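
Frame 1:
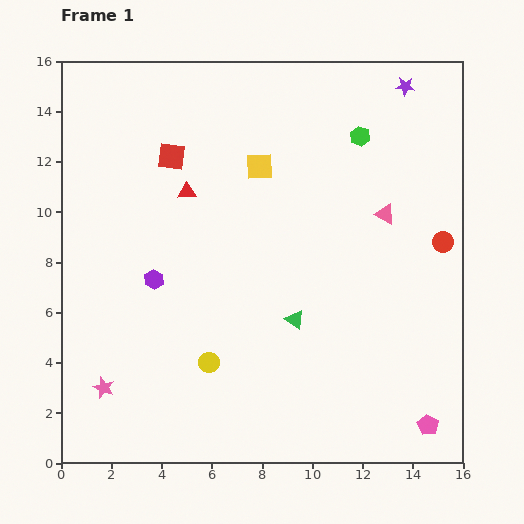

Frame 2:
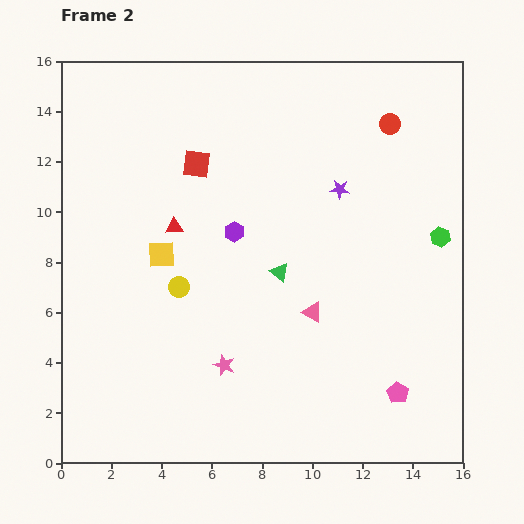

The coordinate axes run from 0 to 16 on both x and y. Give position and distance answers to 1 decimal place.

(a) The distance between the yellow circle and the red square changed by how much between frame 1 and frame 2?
-3.4

Distance in frame 1: 8.3. Distance in frame 2: 4.9.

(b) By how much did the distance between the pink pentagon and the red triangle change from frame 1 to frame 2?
-2.3

Distance in frame 1: 13.4. Distance in frame 2: 11.1.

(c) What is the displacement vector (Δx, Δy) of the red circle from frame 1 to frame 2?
(-2.1, 4.7)

The red circle was at (15.2, 8.8) in frame 1 and (13.1, 13.5) in frame 2.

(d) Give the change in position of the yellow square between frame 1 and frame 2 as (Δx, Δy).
(-3.9, -3.5)

The yellow square was at (7.9, 11.8) in frame 1 and (4.0, 8.3) in frame 2.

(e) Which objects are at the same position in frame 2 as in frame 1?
none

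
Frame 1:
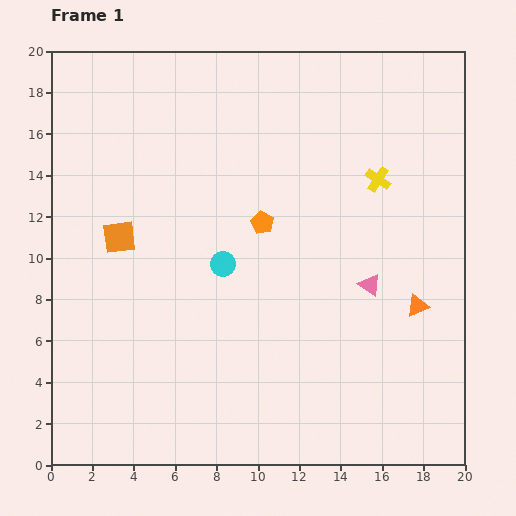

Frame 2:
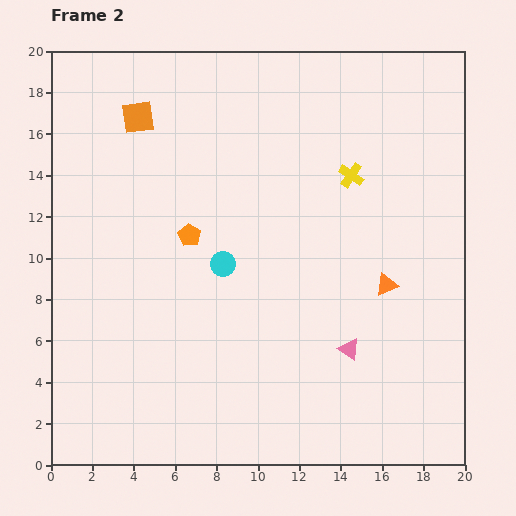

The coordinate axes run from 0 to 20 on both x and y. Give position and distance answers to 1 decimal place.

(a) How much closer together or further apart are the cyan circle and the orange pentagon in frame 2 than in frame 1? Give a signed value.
-0.7

Distance in frame 1: 2.8. Distance in frame 2: 2.1.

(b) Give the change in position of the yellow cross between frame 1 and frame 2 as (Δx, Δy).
(-1.3, 0.2)

The yellow cross was at (15.8, 13.8) in frame 1 and (14.5, 14.0) in frame 2.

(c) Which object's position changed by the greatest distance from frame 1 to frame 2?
the orange square

(moved 5.9; next 3.6)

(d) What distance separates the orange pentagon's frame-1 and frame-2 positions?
3.6

The orange pentagon moved from (10.2, 11.7) to (6.7, 11.1), a distance of √(3.5² + 0.6²) ≈ 3.6.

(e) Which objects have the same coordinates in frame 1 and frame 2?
the cyan circle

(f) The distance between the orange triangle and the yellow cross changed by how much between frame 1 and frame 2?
-0.8

Distance in frame 1: 6.4. Distance in frame 2: 5.6.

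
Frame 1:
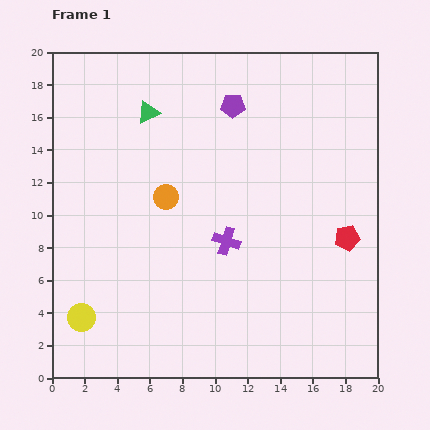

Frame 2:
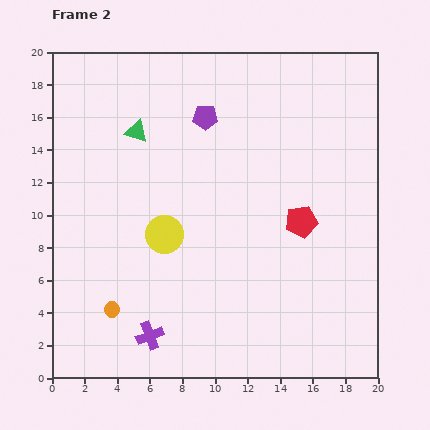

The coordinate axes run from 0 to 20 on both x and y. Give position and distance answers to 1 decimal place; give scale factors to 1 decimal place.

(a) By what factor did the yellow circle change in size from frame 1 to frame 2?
1.3×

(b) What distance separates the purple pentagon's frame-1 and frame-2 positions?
1.8

The purple pentagon moved from (11.1, 16.7) to (9.4, 16.0), a distance of √(1.7² + 0.7²) ≈ 1.8.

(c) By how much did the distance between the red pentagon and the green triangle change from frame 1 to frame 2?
-2.9

Distance in frame 1: 14.4. Distance in frame 2: 11.5.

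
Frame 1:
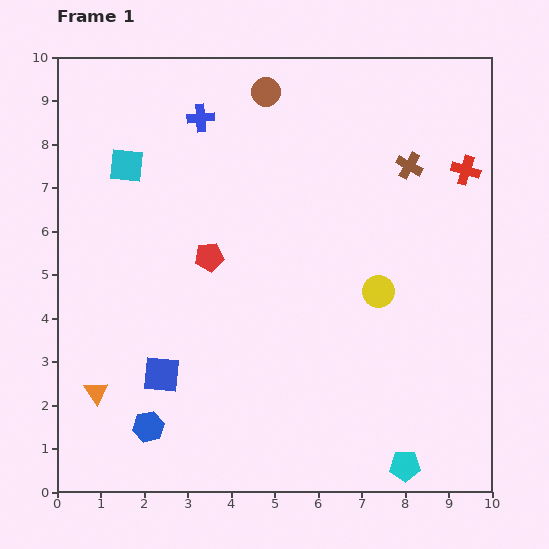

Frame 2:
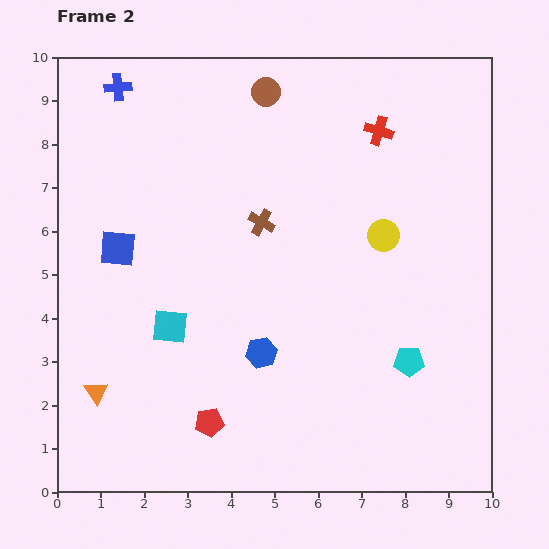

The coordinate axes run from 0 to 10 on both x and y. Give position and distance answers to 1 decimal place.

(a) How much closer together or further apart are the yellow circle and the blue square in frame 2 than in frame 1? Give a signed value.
+0.8

Distance in frame 1: 5.3. Distance in frame 2: 6.1.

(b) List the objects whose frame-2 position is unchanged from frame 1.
the orange triangle, the brown circle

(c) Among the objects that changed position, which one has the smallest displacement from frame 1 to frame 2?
the yellow circle

(moved 1.3)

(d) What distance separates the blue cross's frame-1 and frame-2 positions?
2.0

The blue cross moved from (3.3, 8.6) to (1.4, 9.3), a distance of √(1.9² + 0.7²) ≈ 2.0.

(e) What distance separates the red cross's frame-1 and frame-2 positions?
2.2

The red cross moved from (9.4, 7.4) to (7.4, 8.3), a distance of √(2.0² + 0.9²) ≈ 2.2.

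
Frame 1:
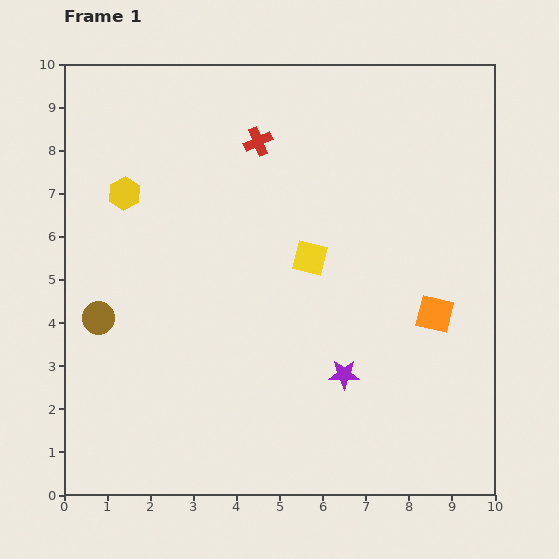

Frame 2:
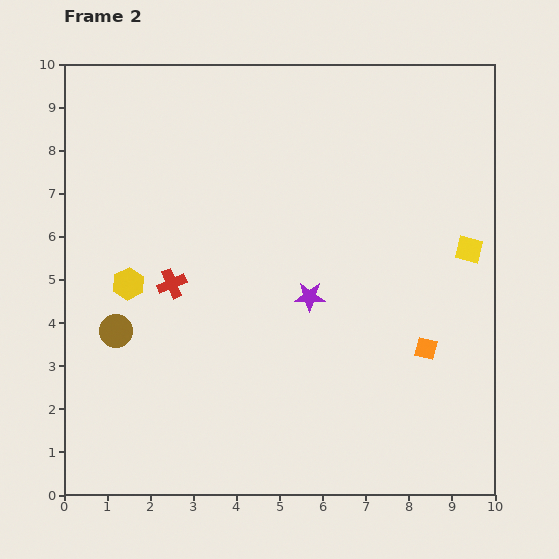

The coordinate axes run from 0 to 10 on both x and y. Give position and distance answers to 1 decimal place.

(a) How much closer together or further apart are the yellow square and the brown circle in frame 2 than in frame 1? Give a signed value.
+3.3

Distance in frame 1: 5.1. Distance in frame 2: 8.4.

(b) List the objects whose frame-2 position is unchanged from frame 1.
none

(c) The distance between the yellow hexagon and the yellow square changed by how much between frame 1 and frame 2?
+3.3

Distance in frame 1: 4.6. Distance in frame 2: 7.9.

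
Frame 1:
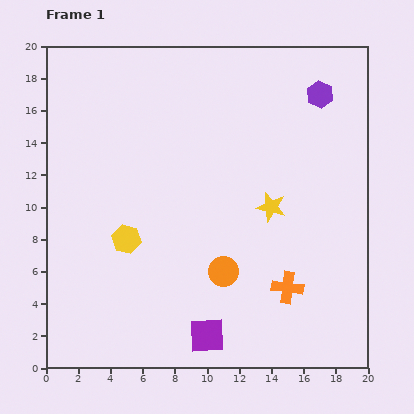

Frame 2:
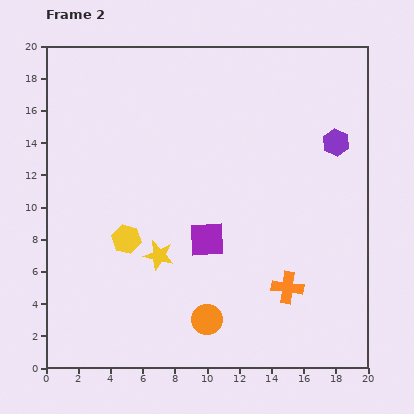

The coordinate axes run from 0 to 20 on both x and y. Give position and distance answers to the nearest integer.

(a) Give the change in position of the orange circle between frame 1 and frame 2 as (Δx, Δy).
(-1, -3)

The orange circle was at (11, 6) in frame 1 and (10, 3) in frame 2.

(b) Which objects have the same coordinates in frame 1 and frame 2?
the yellow hexagon, the orange cross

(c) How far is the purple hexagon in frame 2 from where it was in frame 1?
3

The purple hexagon moved from (17, 17) to (18, 14), a distance of √(1² + 3²) ≈ 3.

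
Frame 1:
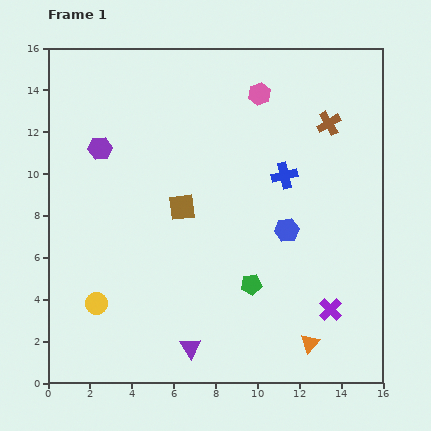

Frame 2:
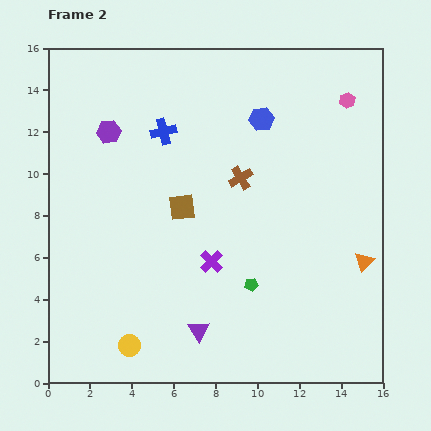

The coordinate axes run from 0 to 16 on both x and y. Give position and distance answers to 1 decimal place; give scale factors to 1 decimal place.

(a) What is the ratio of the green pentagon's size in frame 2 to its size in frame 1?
0.7×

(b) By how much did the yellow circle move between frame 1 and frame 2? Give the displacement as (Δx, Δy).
(1.6, -2.0)

The yellow circle was at (2.3, 3.8) in frame 1 and (3.9, 1.8) in frame 2.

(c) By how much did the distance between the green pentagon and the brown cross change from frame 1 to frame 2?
-3.4

Distance in frame 1: 8.5. Distance in frame 2: 5.1.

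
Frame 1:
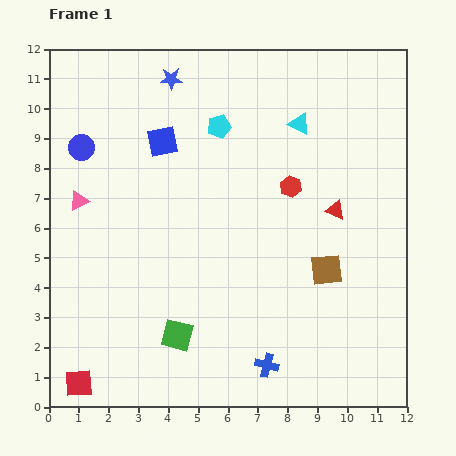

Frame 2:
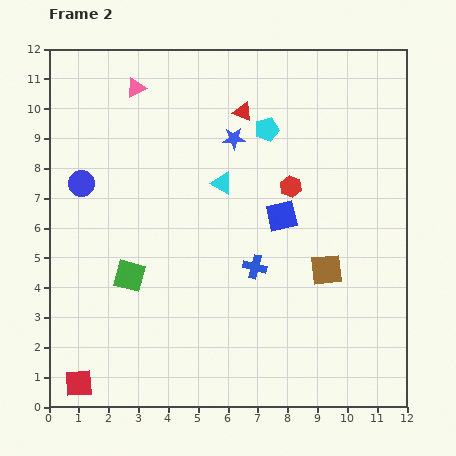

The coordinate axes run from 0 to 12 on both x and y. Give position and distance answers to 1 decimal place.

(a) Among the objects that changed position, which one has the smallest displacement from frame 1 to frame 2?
the blue circle

(moved 1.2)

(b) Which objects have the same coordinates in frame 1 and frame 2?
the red square, the brown square, the red hexagon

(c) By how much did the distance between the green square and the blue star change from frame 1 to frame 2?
-2.8

Distance in frame 1: 8.6. Distance in frame 2: 5.8.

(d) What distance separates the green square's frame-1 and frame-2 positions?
2.6

The green square moved from (4.3, 2.4) to (2.7, 4.4), a distance of √(1.6² + 2.0²) ≈ 2.6.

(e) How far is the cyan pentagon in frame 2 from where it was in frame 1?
1.6

The cyan pentagon moved from (5.7, 9.4) to (7.3, 9.3), a distance of √(1.6² + 0.1²) ≈ 1.6.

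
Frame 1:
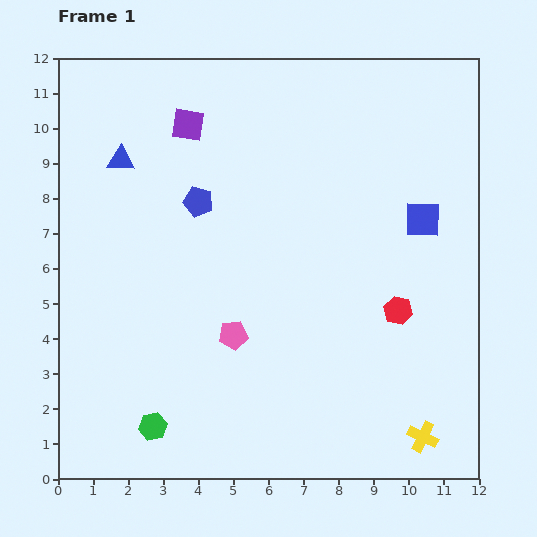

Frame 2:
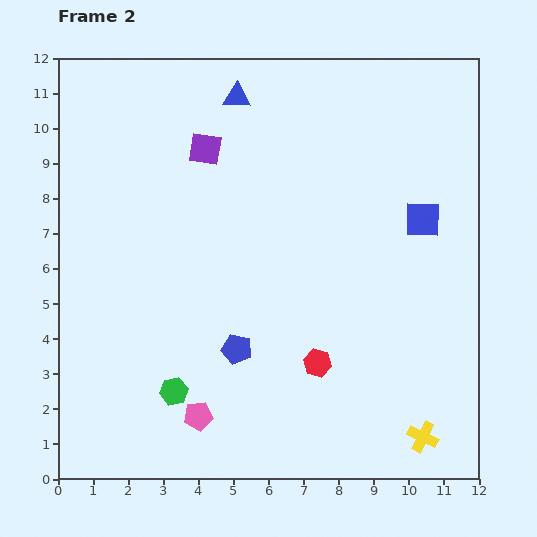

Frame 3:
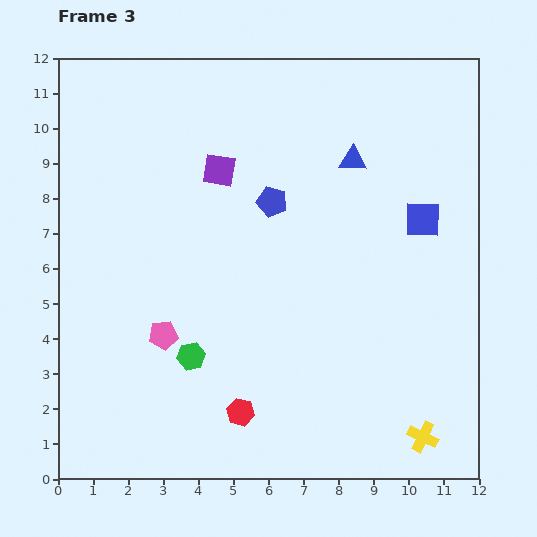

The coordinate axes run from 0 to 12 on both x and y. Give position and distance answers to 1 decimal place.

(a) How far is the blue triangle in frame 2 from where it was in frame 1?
3.8

The blue triangle moved from (1.8, 9.1) to (5.1, 10.9), a distance of √(3.3² + 1.8²) ≈ 3.8.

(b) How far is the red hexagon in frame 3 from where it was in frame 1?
5.4

The red hexagon moved from (9.7, 4.8) to (5.2, 1.9), a distance of √(4.5² + 2.9²) ≈ 5.4.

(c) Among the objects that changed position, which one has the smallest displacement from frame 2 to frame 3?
the purple square

(moved 0.7)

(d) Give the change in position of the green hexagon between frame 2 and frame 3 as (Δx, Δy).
(0.5, 1.0)

The green hexagon was at (3.3, 2.5) in frame 2 and (3.8, 3.5) in frame 3.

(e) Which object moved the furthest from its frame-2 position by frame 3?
the blue pentagon

(moved 4.3; next 3.8)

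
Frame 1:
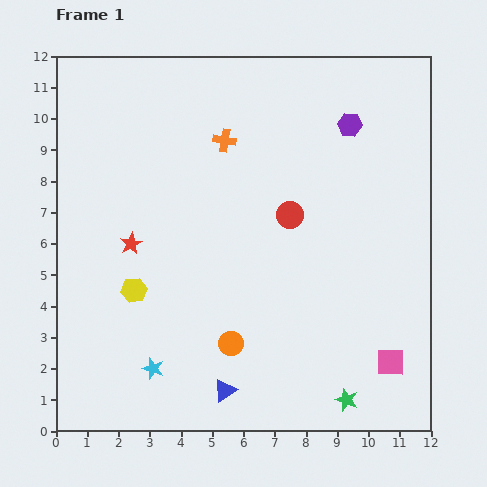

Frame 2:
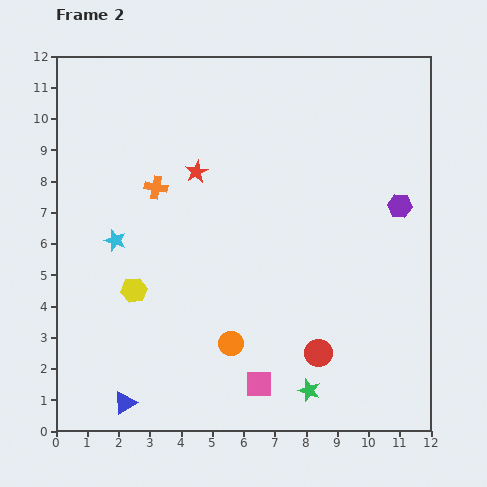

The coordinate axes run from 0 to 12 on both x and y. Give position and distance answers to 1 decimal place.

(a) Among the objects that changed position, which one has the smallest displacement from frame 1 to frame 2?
the green star

(moved 1.2)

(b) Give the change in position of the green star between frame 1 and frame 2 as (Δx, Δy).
(-1.2, 0.3)

The green star was at (9.3, 1.0) in frame 1 and (8.1, 1.3) in frame 2.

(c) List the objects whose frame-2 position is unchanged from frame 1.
the orange circle, the yellow hexagon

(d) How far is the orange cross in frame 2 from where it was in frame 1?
2.7

The orange cross moved from (5.4, 9.3) to (3.2, 7.8), a distance of √(2.2² + 1.5²) ≈ 2.7.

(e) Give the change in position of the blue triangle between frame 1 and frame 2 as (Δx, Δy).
(-3.2, -0.4)

The blue triangle was at (5.4, 1.3) in frame 1 and (2.2, 0.9) in frame 2.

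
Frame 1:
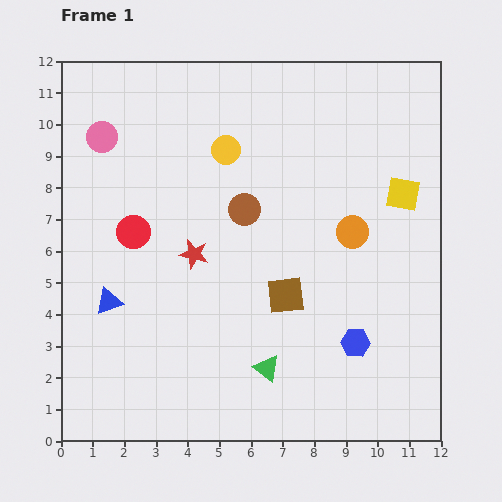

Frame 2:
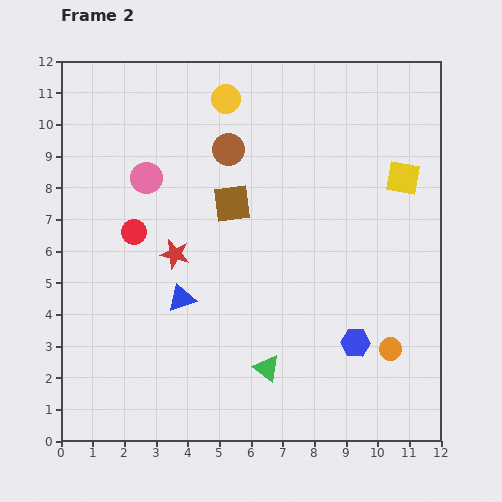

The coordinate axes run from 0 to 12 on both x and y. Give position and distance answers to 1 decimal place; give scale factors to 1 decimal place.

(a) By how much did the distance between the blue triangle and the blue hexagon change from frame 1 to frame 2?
-2.2

Distance in frame 1: 7.9. Distance in frame 2: 5.7.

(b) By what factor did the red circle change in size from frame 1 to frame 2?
0.8×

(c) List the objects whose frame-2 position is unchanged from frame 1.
the blue hexagon, the red circle, the green triangle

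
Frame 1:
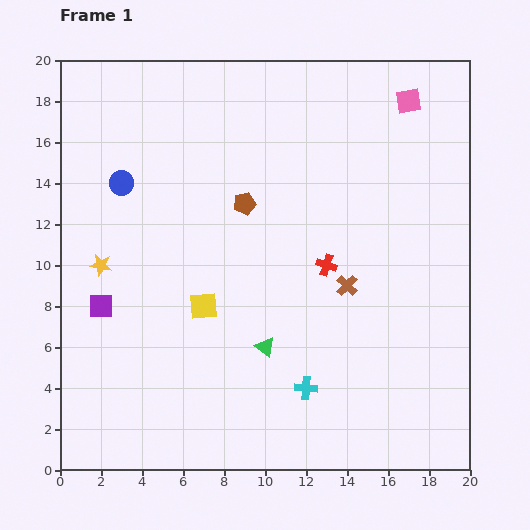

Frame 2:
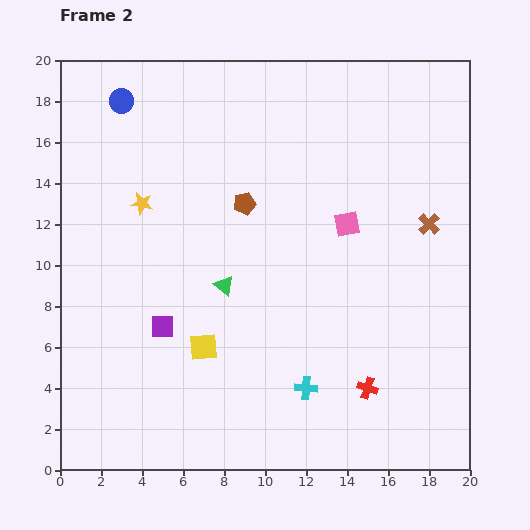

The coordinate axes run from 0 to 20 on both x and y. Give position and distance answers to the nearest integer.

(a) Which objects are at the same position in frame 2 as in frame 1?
the brown pentagon, the cyan cross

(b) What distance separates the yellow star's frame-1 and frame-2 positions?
4

The yellow star moved from (2, 10) to (4, 13), a distance of √(2² + 3²) ≈ 4.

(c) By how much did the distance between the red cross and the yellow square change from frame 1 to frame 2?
+2

Distance in frame 1: 6. Distance in frame 2: 8.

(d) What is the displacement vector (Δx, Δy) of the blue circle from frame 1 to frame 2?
(0, 4)

The blue circle was at (3, 14) in frame 1 and (3, 18) in frame 2.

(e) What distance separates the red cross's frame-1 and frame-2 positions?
6

The red cross moved from (13, 10) to (15, 4), a distance of √(2² + 6²) ≈ 6.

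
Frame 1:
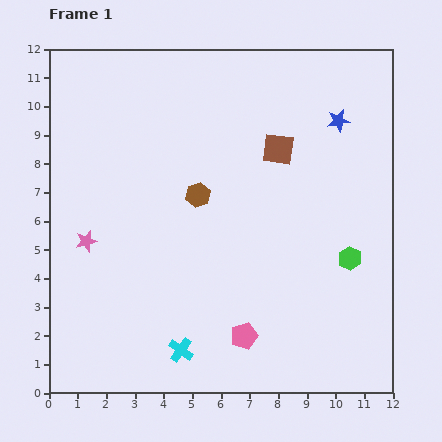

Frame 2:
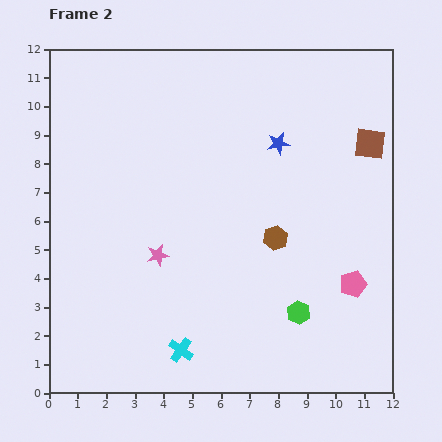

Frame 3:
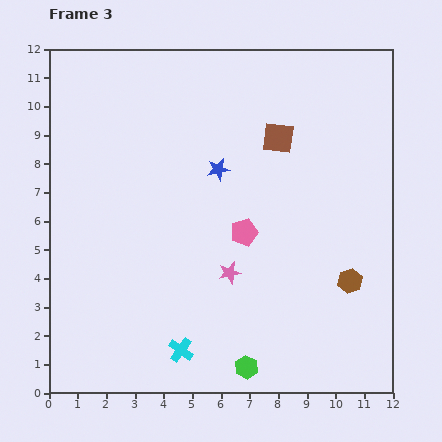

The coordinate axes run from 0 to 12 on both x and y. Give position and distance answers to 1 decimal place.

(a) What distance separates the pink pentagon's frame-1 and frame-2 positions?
4.2

The pink pentagon moved from (6.8, 2.0) to (10.6, 3.8), a distance of √(3.8² + 1.8²) ≈ 4.2.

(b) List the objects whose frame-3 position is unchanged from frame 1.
the cyan cross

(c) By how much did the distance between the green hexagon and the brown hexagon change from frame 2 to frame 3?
+2.0

Distance in frame 2: 2.7. Distance in frame 3: 4.7.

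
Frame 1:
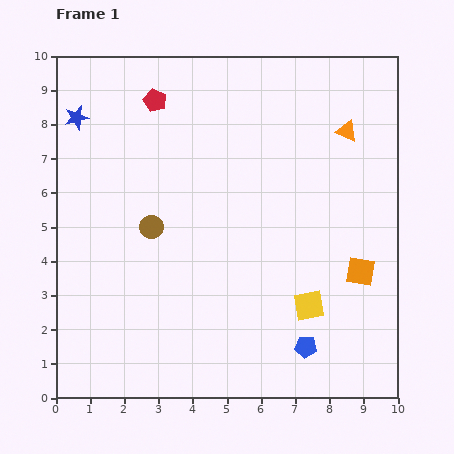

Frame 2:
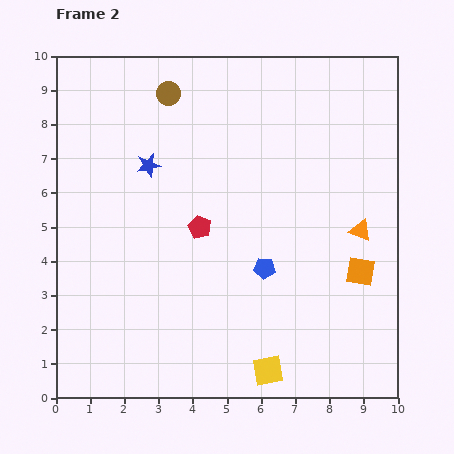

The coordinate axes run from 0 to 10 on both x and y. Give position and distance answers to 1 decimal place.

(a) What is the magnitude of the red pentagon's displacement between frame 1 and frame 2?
3.9

The red pentagon moved from (2.9, 8.7) to (4.2, 5.0), a distance of √(1.3² + 3.7²) ≈ 3.9.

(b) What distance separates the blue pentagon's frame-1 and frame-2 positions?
2.6

The blue pentagon moved from (7.3, 1.5) to (6.1, 3.8), a distance of √(1.2² + 2.3²) ≈ 2.6.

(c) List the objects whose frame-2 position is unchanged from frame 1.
the orange square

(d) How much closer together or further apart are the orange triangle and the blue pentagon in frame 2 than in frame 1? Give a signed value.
-3.4

Distance in frame 1: 6.4. Distance in frame 2: 3.0.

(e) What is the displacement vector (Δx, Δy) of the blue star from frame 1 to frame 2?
(2.1, -1.4)

The blue star was at (0.6, 8.2) in frame 1 and (2.7, 6.8) in frame 2.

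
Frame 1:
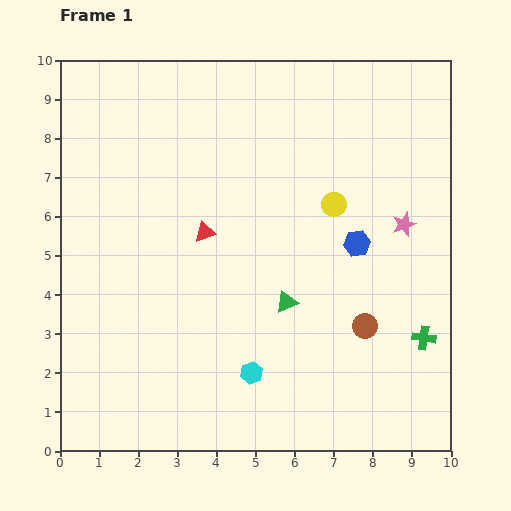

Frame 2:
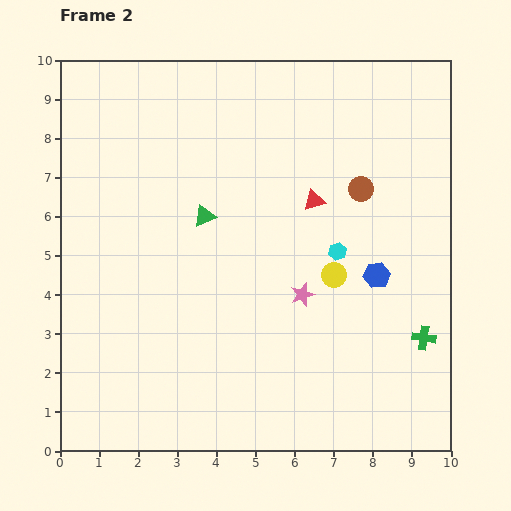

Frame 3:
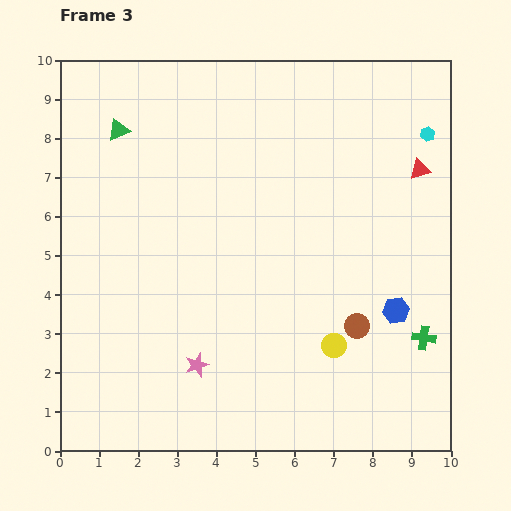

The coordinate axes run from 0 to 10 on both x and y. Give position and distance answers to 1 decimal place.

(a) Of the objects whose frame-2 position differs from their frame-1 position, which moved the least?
the blue hexagon

(moved 0.9)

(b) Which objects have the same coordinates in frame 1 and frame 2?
the green cross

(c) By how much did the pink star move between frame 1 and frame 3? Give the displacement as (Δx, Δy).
(-5.3, -3.6)

The pink star was at (8.8, 5.8) in frame 1 and (3.5, 2.2) in frame 3.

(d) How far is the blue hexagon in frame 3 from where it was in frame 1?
2.0

The blue hexagon moved from (7.6, 5.3) to (8.6, 3.6), a distance of √(1.0² + 1.7²) ≈ 2.0.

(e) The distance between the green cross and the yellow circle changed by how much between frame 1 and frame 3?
-1.8

Distance in frame 1: 4.1. Distance in frame 3: 2.3.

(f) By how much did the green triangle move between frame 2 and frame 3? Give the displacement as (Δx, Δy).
(-2.2, 2.2)

The green triangle was at (3.7, 6.0) in frame 2 and (1.5, 8.2) in frame 3.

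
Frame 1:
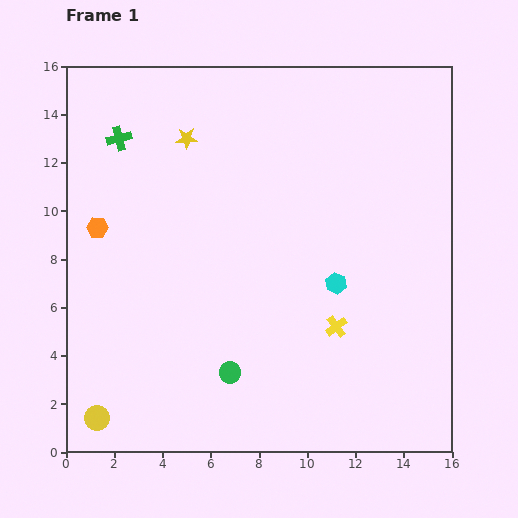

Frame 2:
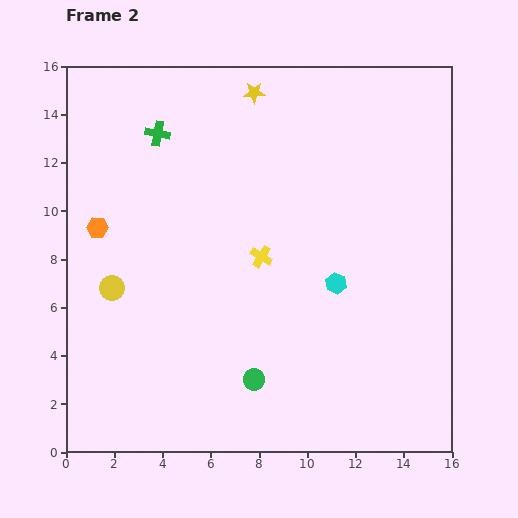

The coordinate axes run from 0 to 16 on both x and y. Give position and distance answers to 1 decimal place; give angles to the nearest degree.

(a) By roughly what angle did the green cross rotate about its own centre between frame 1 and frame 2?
25° clockwise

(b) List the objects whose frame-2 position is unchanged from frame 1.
the orange hexagon, the cyan hexagon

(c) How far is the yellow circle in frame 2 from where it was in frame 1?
5.4

The yellow circle moved from (1.3, 1.4) to (1.9, 6.8), a distance of √(0.6² + 5.4²) ≈ 5.4.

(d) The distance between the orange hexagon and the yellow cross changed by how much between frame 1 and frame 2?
-3.8

Distance in frame 1: 10.7. Distance in frame 2: 6.9.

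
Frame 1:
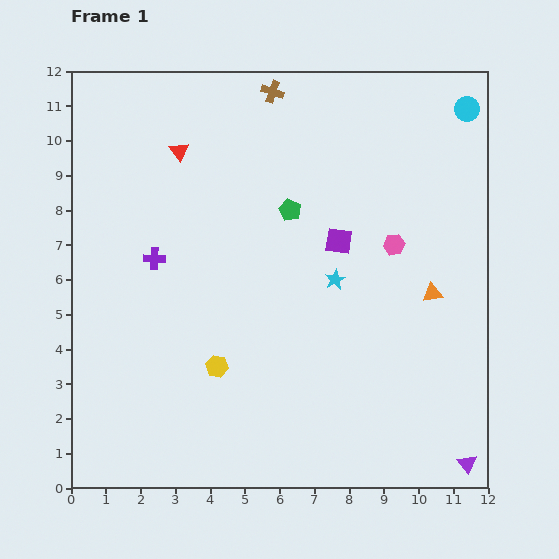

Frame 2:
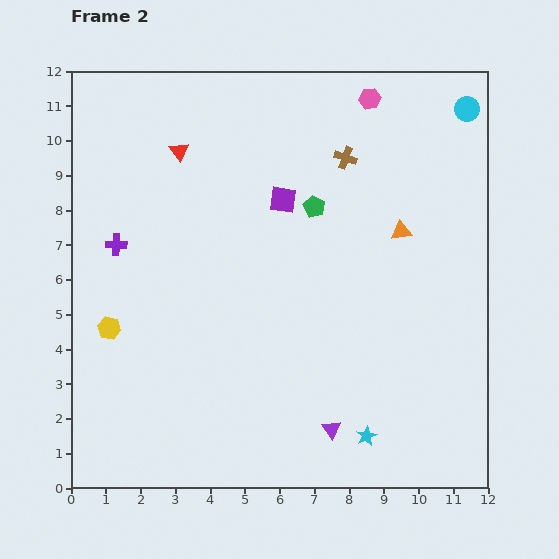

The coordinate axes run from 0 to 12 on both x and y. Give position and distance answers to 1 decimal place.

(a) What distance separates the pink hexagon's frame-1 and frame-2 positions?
4.3

The pink hexagon moved from (9.3, 7.0) to (8.6, 11.2), a distance of √(0.7² + 4.2²) ≈ 4.3.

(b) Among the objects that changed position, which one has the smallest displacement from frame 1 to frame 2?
the green pentagon

(moved 0.7)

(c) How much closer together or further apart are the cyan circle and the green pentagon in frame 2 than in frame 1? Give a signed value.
-0.7

Distance in frame 1: 5.9. Distance in frame 2: 5.2.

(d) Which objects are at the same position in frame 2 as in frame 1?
the cyan circle, the red triangle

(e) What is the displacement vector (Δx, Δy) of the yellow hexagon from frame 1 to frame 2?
(-3.1, 1.1)

The yellow hexagon was at (4.2, 3.5) in frame 1 and (1.1, 4.6) in frame 2.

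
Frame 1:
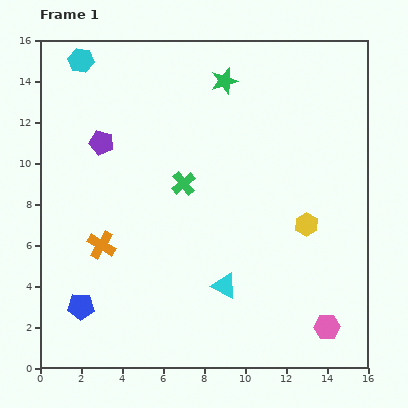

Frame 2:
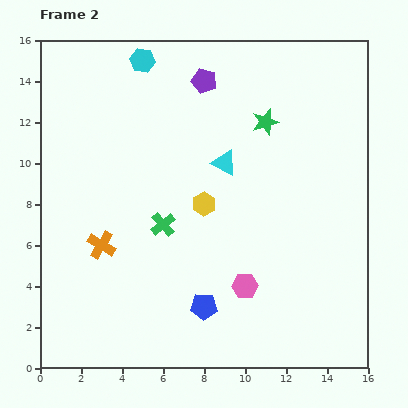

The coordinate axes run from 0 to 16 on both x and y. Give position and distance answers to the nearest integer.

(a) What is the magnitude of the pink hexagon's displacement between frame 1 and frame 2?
4

The pink hexagon moved from (14, 2) to (10, 4), a distance of √(4² + 2²) ≈ 4.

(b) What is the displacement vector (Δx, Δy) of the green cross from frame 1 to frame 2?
(-1, -2)

The green cross was at (7, 9) in frame 1 and (6, 7) in frame 2.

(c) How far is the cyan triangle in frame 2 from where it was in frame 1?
6

The cyan triangle moved from (9, 4) to (9, 10), a distance of √(0² + 6²) ≈ 6.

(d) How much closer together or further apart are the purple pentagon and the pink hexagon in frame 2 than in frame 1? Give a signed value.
-4

Distance in frame 1: 14. Distance in frame 2: 10.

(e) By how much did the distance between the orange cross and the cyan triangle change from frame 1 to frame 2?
+1

Distance in frame 1: 6. Distance in frame 2: 7.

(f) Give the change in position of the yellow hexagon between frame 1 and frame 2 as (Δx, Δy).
(-5, 1)

The yellow hexagon was at (13, 7) in frame 1 and (8, 8) in frame 2.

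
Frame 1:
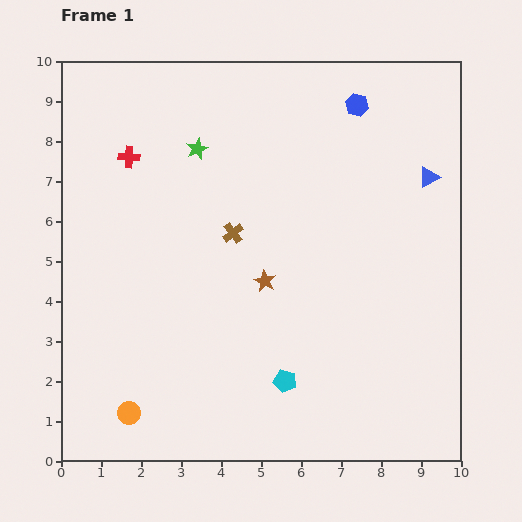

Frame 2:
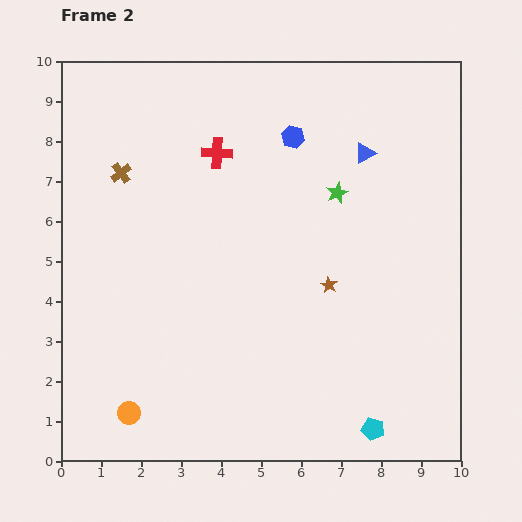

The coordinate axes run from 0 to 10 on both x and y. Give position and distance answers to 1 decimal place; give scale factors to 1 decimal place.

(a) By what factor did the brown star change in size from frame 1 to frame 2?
0.8×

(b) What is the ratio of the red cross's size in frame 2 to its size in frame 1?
1.4×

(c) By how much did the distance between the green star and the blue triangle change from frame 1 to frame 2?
-4.6

Distance in frame 1: 5.8. Distance in frame 2: 1.2.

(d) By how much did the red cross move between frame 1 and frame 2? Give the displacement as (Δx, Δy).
(2.2, 0.1)

The red cross was at (1.7, 7.6) in frame 1 and (3.9, 7.7) in frame 2.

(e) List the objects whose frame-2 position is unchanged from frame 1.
the orange circle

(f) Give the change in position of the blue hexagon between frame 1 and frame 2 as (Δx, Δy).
(-1.6, -0.8)

The blue hexagon was at (7.4, 8.9) in frame 1 and (5.8, 8.1) in frame 2.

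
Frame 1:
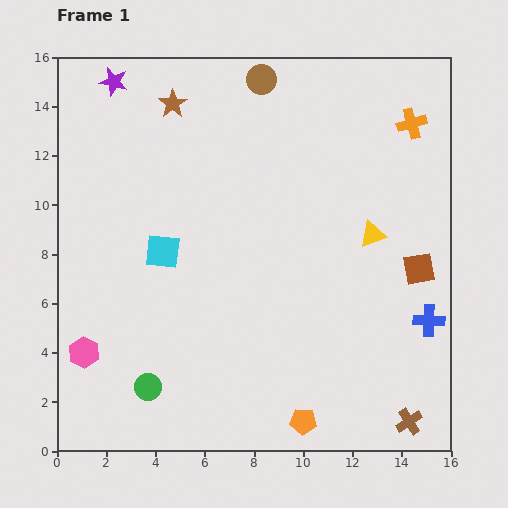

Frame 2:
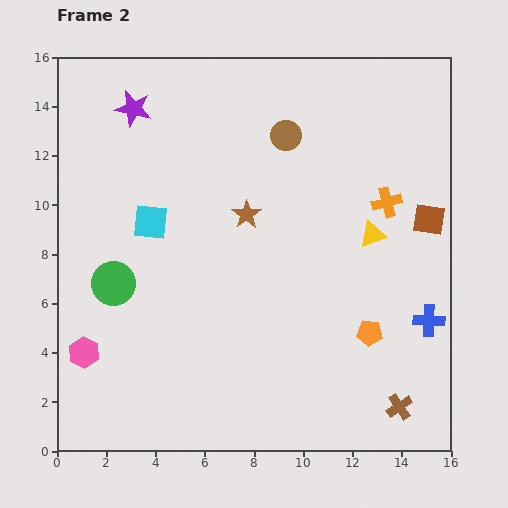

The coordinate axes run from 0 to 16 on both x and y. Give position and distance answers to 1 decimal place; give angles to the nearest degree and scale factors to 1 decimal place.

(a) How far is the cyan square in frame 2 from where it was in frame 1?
1.3

The cyan square moved from (4.3, 8.1) to (3.8, 9.3), a distance of √(0.5² + 1.2²) ≈ 1.3.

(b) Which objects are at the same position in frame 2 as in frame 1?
the yellow triangle, the blue cross, the pink hexagon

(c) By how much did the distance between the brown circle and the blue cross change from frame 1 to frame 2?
-2.4

Distance in frame 1: 11.9. Distance in frame 2: 9.5.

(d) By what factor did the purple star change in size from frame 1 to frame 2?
1.3×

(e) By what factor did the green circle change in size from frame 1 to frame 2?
1.6×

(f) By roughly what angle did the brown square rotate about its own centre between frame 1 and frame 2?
19° clockwise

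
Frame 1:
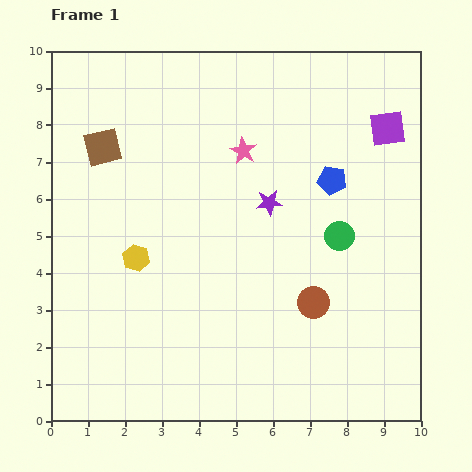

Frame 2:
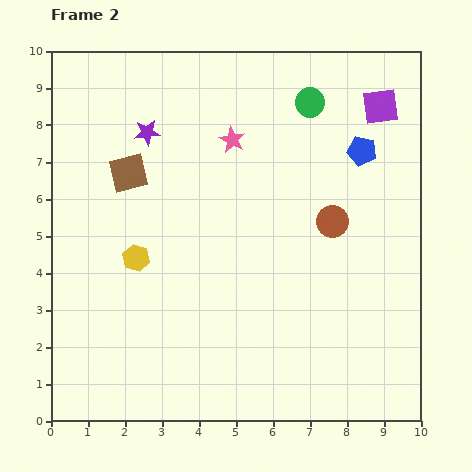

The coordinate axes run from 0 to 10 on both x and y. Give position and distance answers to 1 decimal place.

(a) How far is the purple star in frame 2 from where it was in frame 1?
3.8

The purple star moved from (5.9, 5.9) to (2.6, 7.8), a distance of √(3.3² + 1.9²) ≈ 3.8.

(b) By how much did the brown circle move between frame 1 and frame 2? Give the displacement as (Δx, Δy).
(0.5, 2.2)

The brown circle was at (7.1, 3.2) in frame 1 and (7.6, 5.4) in frame 2.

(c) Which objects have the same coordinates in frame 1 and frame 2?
the yellow hexagon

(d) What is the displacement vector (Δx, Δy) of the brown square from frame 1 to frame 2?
(0.7, -0.7)

The brown square was at (1.4, 7.4) in frame 1 and (2.1, 6.7) in frame 2.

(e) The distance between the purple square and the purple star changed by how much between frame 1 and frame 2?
+2.5

Distance in frame 1: 3.8. Distance in frame 2: 6.3.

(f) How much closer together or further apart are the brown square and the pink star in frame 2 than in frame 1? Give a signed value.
-0.9

Distance in frame 1: 3.8. Distance in frame 2: 2.9.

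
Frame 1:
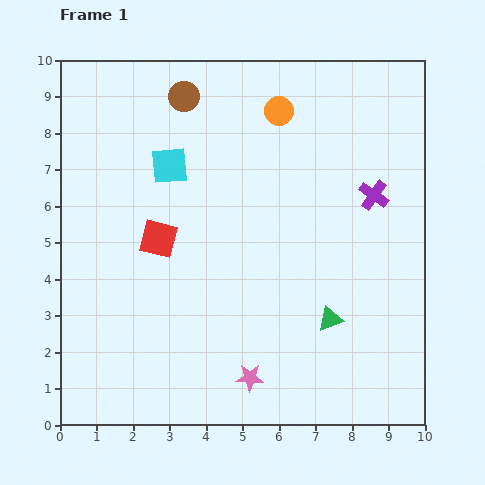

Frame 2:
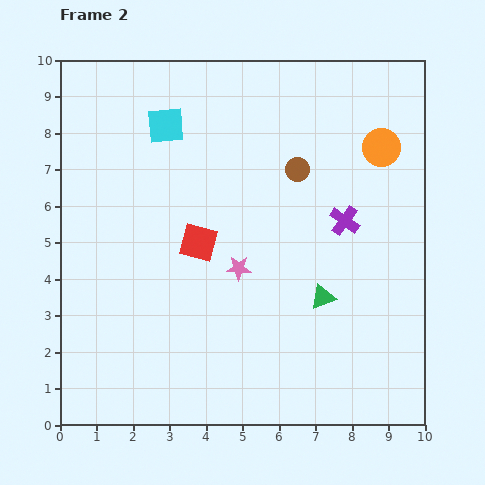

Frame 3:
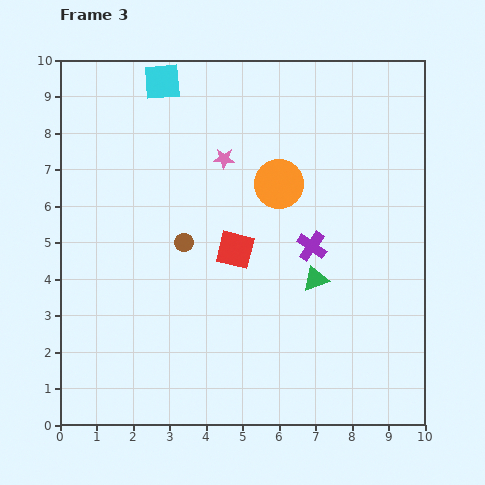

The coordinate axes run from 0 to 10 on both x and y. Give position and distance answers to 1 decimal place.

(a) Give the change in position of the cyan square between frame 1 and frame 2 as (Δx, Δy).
(-0.1, 1.1)

The cyan square was at (3.0, 7.1) in frame 1 and (2.9, 8.2) in frame 2.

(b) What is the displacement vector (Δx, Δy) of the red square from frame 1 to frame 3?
(2.1, -0.3)

The red square was at (2.7, 5.1) in frame 1 and (4.8, 4.8) in frame 3.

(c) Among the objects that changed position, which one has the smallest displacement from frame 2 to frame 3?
the green triangle

(moved 0.5)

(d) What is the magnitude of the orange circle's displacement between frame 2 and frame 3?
3.0

The orange circle moved from (8.8, 7.6) to (6.0, 6.6), a distance of √(2.8² + 1.0²) ≈ 3.0.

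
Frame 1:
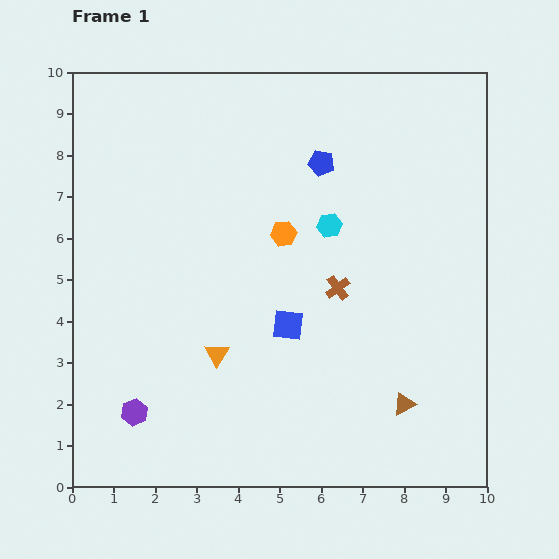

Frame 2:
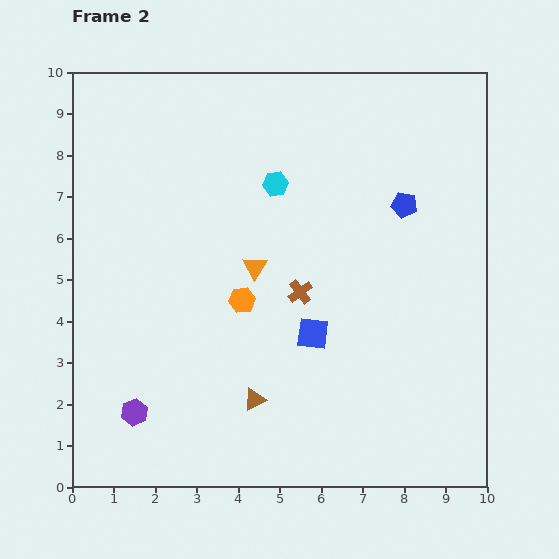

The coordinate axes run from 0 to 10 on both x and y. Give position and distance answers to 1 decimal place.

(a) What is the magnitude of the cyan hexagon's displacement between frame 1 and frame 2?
1.6

The cyan hexagon moved from (6.2, 6.3) to (4.9, 7.3), a distance of √(1.3² + 1.0²) ≈ 1.6.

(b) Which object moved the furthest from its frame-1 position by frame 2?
the brown triangle

(moved 3.6; next 2.3)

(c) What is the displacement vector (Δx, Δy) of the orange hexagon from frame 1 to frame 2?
(-1.0, -1.6)

The orange hexagon was at (5.1, 6.1) in frame 1 and (4.1, 4.5) in frame 2.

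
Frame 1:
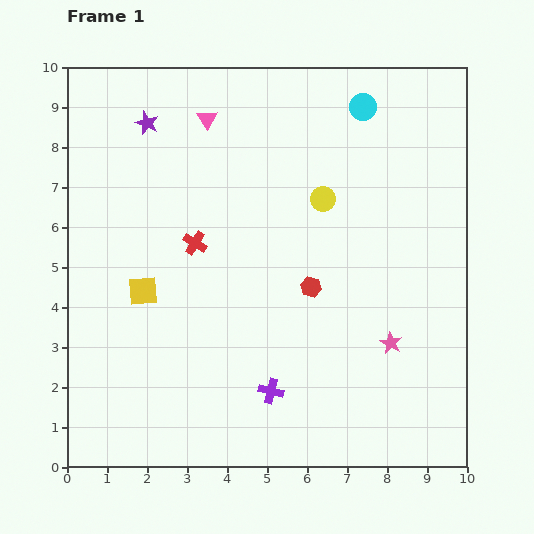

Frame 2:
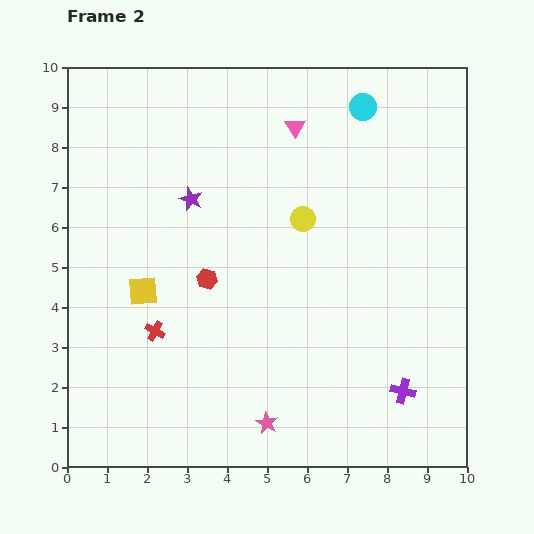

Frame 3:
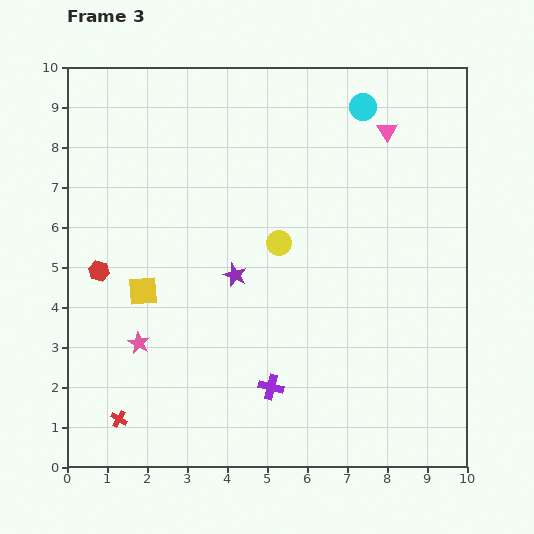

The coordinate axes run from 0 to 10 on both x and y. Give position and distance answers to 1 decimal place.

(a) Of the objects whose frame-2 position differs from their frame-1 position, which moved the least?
the yellow circle

(moved 0.7)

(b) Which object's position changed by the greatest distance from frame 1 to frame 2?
the pink star

(moved 3.7; next 3.3)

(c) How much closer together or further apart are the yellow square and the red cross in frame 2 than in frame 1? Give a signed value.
-0.8

Distance in frame 1: 1.8. Distance in frame 2: 1.0.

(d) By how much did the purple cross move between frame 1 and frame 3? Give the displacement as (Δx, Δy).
(0.0, 0.1)

The purple cross was at (5.1, 1.9) in frame 1 and (5.1, 2.0) in frame 3.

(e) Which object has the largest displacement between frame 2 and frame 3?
the pink star

(moved 3.8; next 3.3)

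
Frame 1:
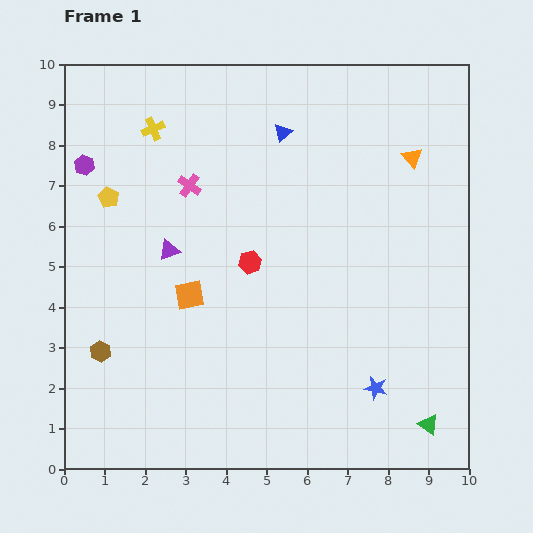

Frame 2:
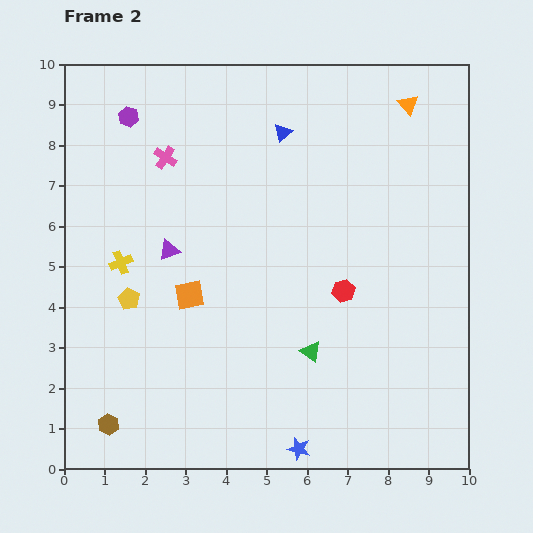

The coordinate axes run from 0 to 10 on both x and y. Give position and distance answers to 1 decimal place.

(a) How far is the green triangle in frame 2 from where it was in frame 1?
3.4

The green triangle moved from (9.0, 1.1) to (6.1, 2.9), a distance of √(2.9² + 1.8²) ≈ 3.4.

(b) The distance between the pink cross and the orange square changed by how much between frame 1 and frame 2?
+0.8

Distance in frame 1: 2.7. Distance in frame 2: 3.5.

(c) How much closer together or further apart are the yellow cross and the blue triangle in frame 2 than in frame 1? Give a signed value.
+1.9

Distance in frame 1: 3.2. Distance in frame 2: 5.1.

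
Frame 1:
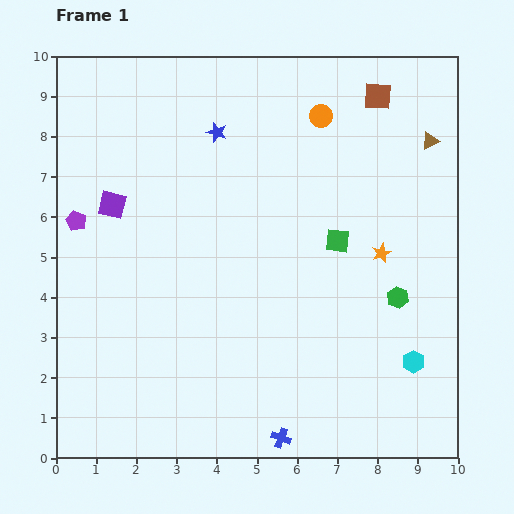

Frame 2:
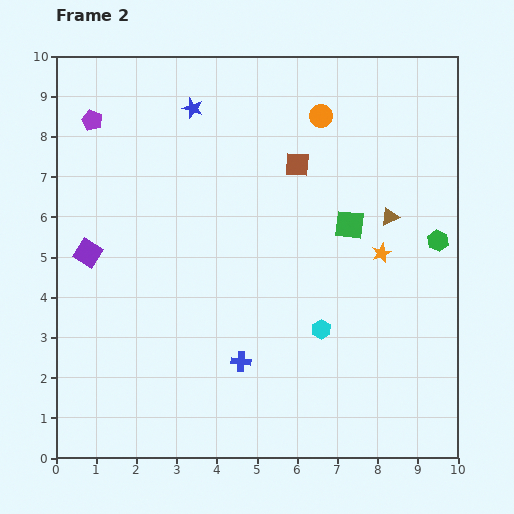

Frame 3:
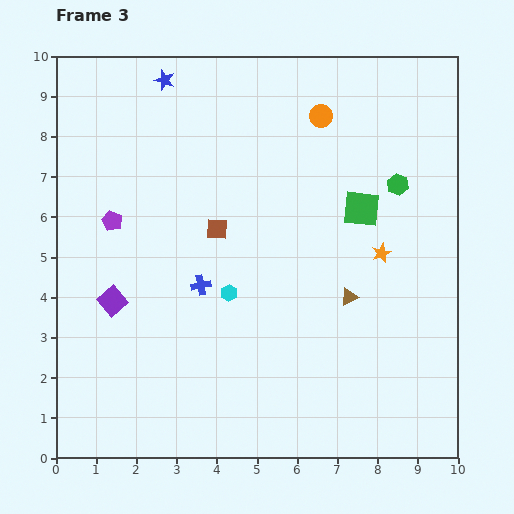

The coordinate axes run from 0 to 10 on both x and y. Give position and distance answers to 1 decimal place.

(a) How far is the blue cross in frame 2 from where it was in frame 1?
2.1

The blue cross moved from (5.6, 0.5) to (4.6, 2.4), a distance of √(1.0² + 1.9²) ≈ 2.1.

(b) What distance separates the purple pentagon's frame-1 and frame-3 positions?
0.9

The purple pentagon moved from (0.5, 5.9) to (1.4, 5.9), a distance of √(0.9² + 0.0²) ≈ 0.9.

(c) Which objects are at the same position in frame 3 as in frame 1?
the orange circle, the orange star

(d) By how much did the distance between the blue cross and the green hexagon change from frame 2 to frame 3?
-0.2

Distance in frame 2: 5.7. Distance in frame 3: 5.5.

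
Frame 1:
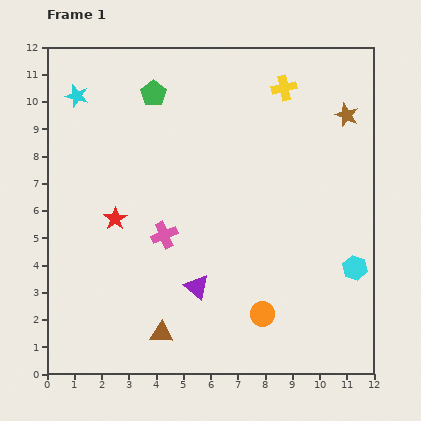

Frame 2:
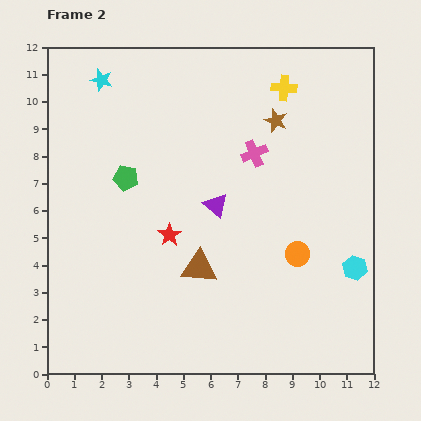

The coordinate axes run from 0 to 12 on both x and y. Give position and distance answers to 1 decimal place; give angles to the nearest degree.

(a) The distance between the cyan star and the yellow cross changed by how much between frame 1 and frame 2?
-0.9

Distance in frame 1: 7.6. Distance in frame 2: 6.7.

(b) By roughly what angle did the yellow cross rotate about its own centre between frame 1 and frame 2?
16° clockwise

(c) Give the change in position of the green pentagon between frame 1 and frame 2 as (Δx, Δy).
(-1.0, -3.1)

The green pentagon was at (3.9, 10.3) in frame 1 and (2.9, 7.2) in frame 2.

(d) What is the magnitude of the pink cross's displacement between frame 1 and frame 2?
4.5

The pink cross moved from (4.3, 5.1) to (7.6, 8.1), a distance of √(3.3² + 3.0²) ≈ 4.5.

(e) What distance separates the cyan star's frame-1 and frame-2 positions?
1.1

The cyan star moved from (1.1, 10.2) to (2.0, 10.8), a distance of √(0.9² + 0.6²) ≈ 1.1.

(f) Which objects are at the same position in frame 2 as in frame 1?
the cyan hexagon, the yellow cross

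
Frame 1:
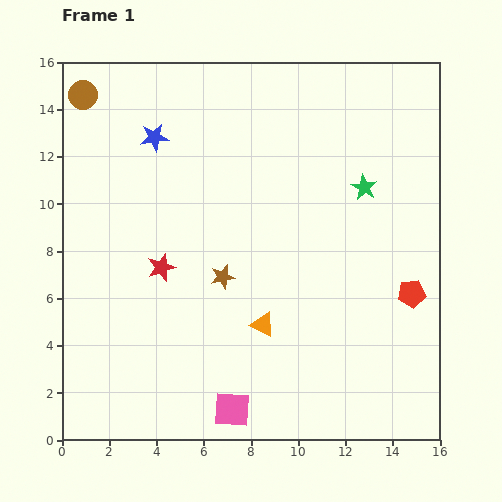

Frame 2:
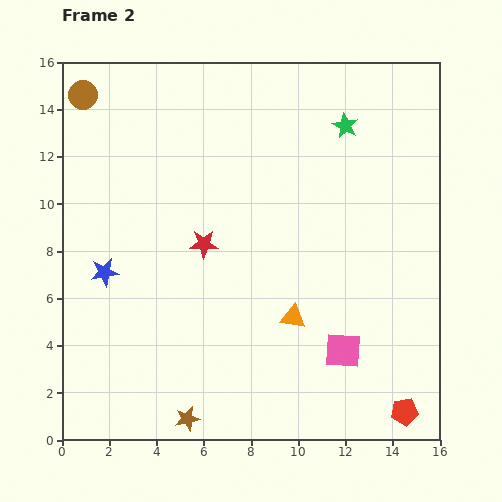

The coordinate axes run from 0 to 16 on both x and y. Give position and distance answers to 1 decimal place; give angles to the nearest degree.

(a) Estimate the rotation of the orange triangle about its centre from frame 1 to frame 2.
17° counter-clockwise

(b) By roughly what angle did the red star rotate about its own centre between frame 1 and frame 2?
20° clockwise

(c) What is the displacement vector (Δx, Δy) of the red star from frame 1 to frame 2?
(1.8, 1.0)

The red star was at (4.2, 7.3) in frame 1 and (6.0, 8.3) in frame 2.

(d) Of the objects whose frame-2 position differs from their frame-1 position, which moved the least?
the orange triangle

(moved 1.3)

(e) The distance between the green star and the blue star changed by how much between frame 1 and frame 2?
+2.8

Distance in frame 1: 9.1. Distance in frame 2: 11.9.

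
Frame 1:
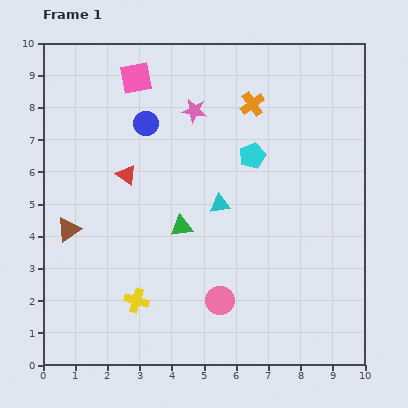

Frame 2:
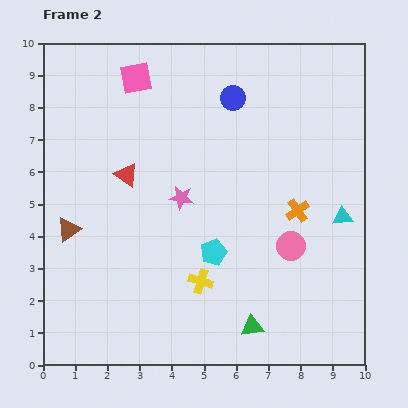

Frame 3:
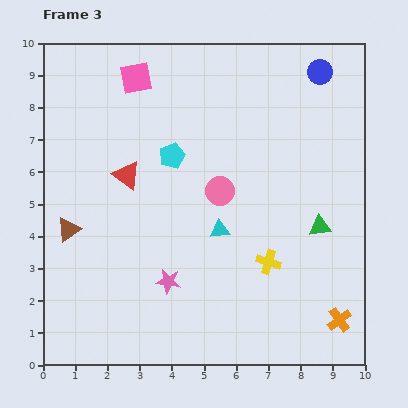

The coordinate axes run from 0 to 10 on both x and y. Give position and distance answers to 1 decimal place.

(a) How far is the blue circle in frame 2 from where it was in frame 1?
2.8

The blue circle moved from (3.2, 7.5) to (5.9, 8.3), a distance of √(2.7² + 0.8²) ≈ 2.8.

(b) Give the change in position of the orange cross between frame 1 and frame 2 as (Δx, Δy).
(1.4, -3.3)

The orange cross was at (6.5, 8.1) in frame 1 and (7.9, 4.8) in frame 2.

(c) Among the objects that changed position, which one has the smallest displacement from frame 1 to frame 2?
the yellow cross

(moved 2.1)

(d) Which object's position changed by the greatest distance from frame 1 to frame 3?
the orange cross

(moved 7.2; next 5.6)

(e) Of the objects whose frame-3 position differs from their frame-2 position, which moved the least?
the yellow cross

(moved 2.2)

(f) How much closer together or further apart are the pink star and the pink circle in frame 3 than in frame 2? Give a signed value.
-0.5

Distance in frame 2: 3.7. Distance in frame 3: 3.2.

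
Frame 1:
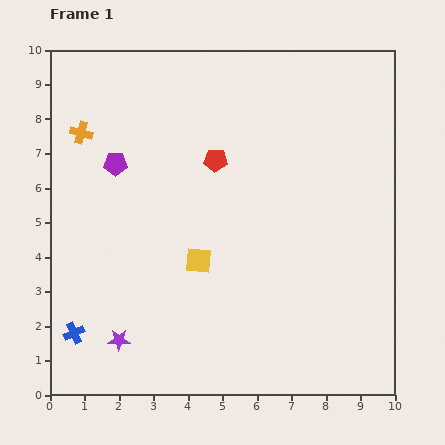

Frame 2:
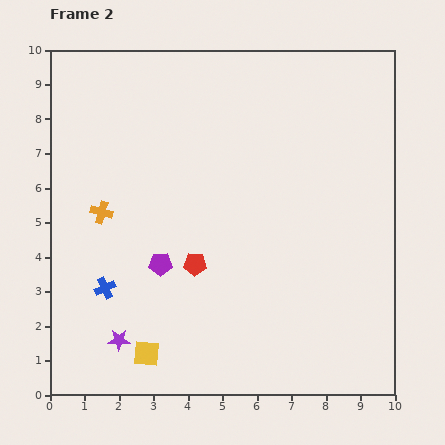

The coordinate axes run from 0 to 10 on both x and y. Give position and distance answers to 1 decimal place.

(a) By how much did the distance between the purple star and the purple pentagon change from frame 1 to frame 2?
-2.6

Distance in frame 1: 5.1. Distance in frame 2: 2.5.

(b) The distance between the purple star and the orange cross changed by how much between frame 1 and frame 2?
-2.4

Distance in frame 1: 6.1. Distance in frame 2: 3.7.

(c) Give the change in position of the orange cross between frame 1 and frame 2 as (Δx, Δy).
(0.6, -2.3)

The orange cross was at (0.9, 7.6) in frame 1 and (1.5, 5.3) in frame 2.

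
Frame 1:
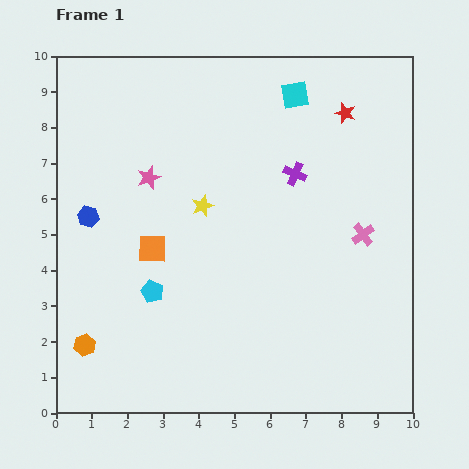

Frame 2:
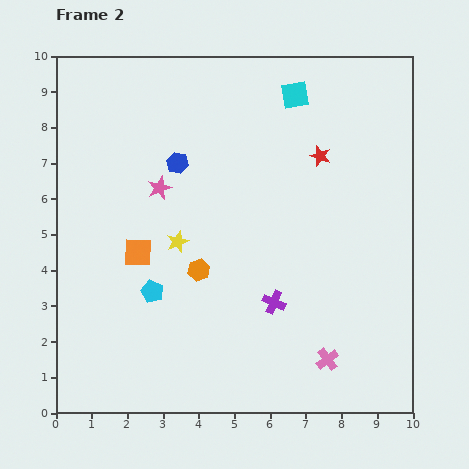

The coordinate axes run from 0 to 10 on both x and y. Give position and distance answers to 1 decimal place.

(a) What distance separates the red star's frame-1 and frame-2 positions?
1.4

The red star moved from (8.1, 8.4) to (7.4, 7.2), a distance of √(0.7² + 1.2²) ≈ 1.4.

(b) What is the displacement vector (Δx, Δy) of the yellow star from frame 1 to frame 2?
(-0.7, -1.0)

The yellow star was at (4.1, 5.8) in frame 1 and (3.4, 4.8) in frame 2.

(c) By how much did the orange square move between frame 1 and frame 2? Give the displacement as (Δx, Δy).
(-0.4, -0.1)

The orange square was at (2.7, 4.6) in frame 1 and (2.3, 4.5) in frame 2.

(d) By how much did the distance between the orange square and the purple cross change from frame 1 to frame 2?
-0.5

Distance in frame 1: 4.5. Distance in frame 2: 4.0.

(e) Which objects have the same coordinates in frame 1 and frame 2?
the cyan square, the cyan pentagon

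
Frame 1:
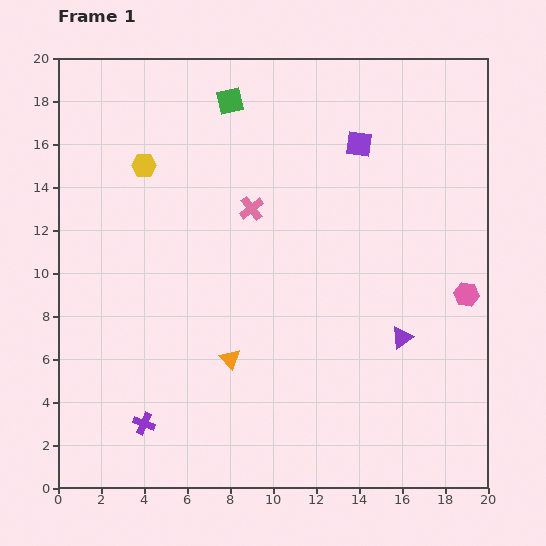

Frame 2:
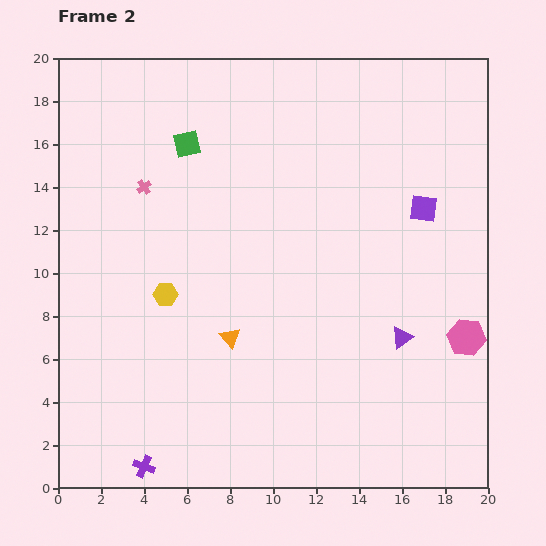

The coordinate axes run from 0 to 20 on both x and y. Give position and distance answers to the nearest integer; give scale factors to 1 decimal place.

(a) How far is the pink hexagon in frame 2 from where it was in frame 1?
2

The pink hexagon moved from (19, 9) to (19, 7), a distance of √(0² + 2²) ≈ 2.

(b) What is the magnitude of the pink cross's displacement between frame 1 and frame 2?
5

The pink cross moved from (9, 13) to (4, 14), a distance of √(5² + 1²) ≈ 5.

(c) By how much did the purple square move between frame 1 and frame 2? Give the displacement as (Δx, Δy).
(3, -3)

The purple square was at (14, 16) in frame 1 and (17, 13) in frame 2.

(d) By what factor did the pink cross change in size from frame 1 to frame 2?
0.6×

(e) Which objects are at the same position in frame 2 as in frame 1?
the purple triangle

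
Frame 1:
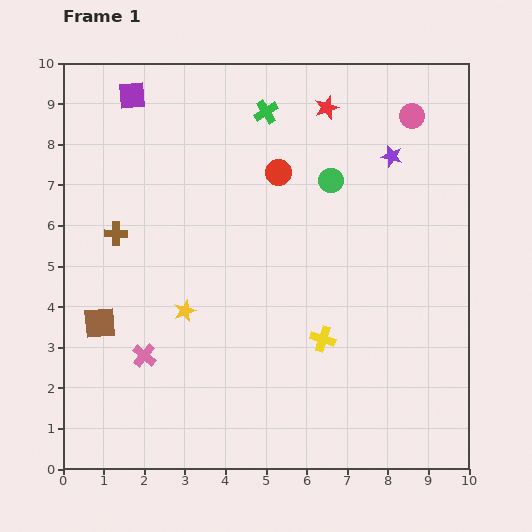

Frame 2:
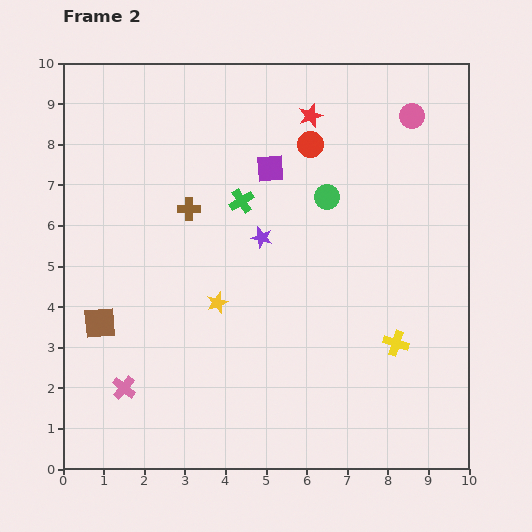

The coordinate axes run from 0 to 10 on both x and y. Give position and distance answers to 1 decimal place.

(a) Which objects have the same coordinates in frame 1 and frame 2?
the pink circle, the brown square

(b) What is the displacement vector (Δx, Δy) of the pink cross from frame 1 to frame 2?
(-0.5, -0.8)

The pink cross was at (2.0, 2.8) in frame 1 and (1.5, 2.0) in frame 2.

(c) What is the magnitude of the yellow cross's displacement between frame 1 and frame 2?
1.8

The yellow cross moved from (6.4, 3.2) to (8.2, 3.1), a distance of √(1.8² + 0.1²) ≈ 1.8.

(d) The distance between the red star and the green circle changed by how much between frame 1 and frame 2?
+0.2

Distance in frame 1: 1.8. Distance in frame 2: 2.0.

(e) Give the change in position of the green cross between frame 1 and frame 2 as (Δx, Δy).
(-0.6, -2.2)

The green cross was at (5.0, 8.8) in frame 1 and (4.4, 6.6) in frame 2.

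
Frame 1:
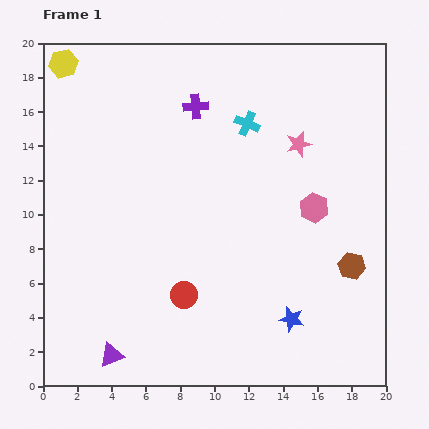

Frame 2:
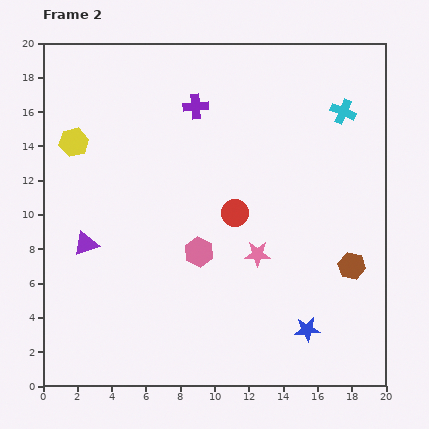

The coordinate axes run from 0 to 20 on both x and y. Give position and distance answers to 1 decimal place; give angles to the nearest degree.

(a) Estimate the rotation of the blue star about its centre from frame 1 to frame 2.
17° counter-clockwise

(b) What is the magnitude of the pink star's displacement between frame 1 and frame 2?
6.8

The pink star moved from (14.9, 14.1) to (12.5, 7.7), a distance of √(2.4² + 6.4²) ≈ 6.8.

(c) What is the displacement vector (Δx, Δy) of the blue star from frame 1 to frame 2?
(0.9, -0.6)

The blue star was at (14.5, 3.9) in frame 1 and (15.4, 3.3) in frame 2.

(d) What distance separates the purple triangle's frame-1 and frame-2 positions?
6.7

The purple triangle moved from (4.0, 1.8) to (2.5, 8.3), a distance of √(1.5² + 6.5²) ≈ 6.7.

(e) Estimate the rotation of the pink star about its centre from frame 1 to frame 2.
17° clockwise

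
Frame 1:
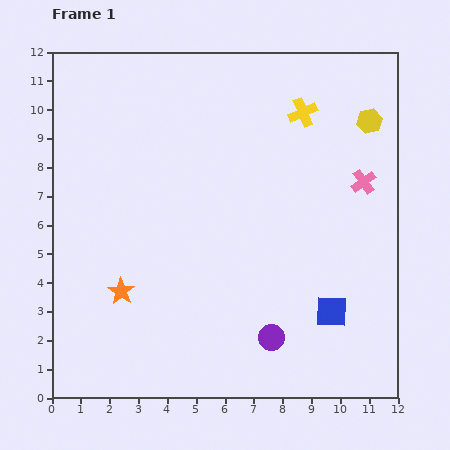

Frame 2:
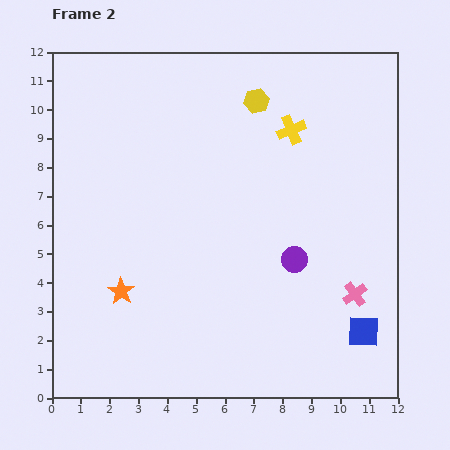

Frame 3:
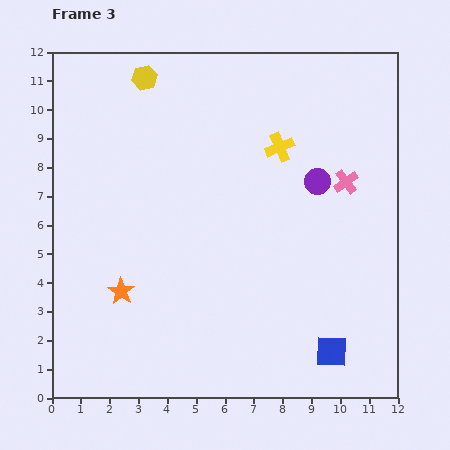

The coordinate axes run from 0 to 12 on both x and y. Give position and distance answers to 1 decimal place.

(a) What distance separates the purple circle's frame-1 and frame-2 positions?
2.8

The purple circle moved from (7.6, 2.1) to (8.4, 4.8), a distance of √(0.8² + 2.7²) ≈ 2.8.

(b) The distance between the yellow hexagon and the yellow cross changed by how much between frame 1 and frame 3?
+3.0

Distance in frame 1: 2.3. Distance in frame 3: 5.3.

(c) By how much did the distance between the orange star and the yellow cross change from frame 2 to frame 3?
-0.7

Distance in frame 2: 8.1. Distance in frame 3: 7.4.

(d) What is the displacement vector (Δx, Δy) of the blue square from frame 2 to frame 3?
(-1.1, -0.7)

The blue square was at (10.8, 2.3) in frame 2 and (9.7, 1.6) in frame 3.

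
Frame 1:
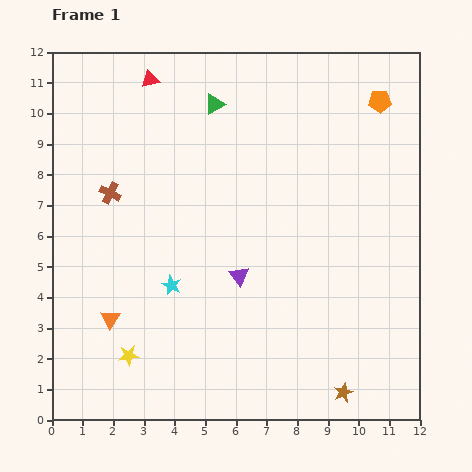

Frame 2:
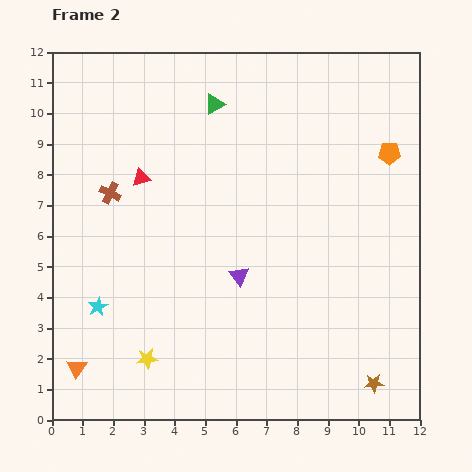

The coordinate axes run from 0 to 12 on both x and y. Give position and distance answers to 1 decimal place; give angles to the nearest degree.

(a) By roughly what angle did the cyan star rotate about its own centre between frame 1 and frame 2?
19° clockwise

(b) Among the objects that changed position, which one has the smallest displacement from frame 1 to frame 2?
the yellow star

(moved 0.6)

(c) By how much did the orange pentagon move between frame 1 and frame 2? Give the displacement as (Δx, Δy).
(0.3, -1.7)

The orange pentagon was at (10.7, 10.4) in frame 1 and (11.0, 8.7) in frame 2.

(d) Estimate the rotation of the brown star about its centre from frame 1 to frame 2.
19° clockwise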